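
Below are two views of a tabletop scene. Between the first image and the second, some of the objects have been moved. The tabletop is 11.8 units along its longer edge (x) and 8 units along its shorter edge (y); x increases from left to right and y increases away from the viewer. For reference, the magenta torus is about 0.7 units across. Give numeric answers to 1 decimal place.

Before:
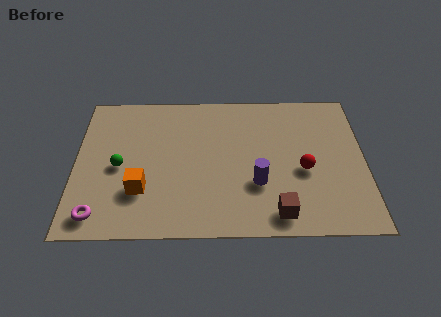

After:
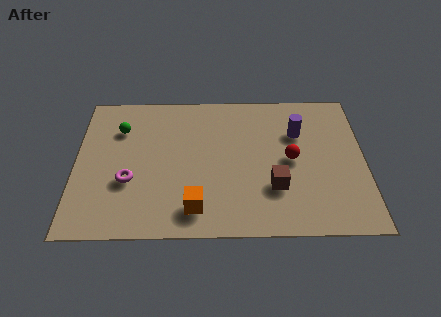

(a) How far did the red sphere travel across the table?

0.8

The red sphere moved from about (9.3, 3.4) to (8.8, 4.0), a distance of √(0.5² + 0.6²) ≈ 0.8.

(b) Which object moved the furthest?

the purple cylinder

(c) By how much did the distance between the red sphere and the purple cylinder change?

-0.5

They were about 2.0 units apart before and 1.5 after — 0.5 units closer together.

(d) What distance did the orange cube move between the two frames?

2.4

The orange cube moved from about (2.7, 2.4) to (4.9, 1.4), a distance of √(2.2² + 1.0²) ≈ 2.4.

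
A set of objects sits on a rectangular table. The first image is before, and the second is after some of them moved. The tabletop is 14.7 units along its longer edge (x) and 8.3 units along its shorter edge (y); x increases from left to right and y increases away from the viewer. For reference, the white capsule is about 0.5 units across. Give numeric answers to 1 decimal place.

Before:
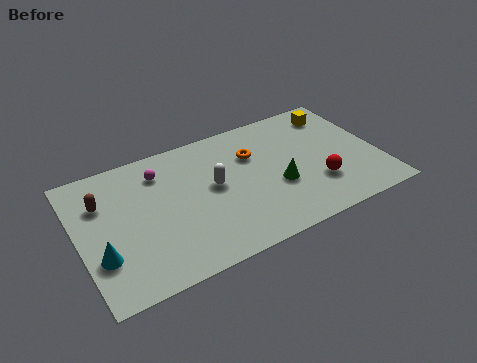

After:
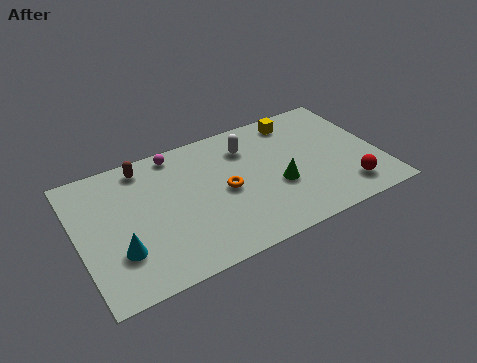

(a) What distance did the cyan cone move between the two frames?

0.9

The cyan cone was near (0.9, 2.6) before and (1.8, 2.5) after, so it travelled √(0.9² + 0.1²) ≈ 0.9 units.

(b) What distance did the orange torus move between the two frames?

2.3

The orange torus was near (8.7, 5.7) before and (7.1, 4.0) after, so it travelled √(1.6² + 1.7²) ≈ 2.3 units.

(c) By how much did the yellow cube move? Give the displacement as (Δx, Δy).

(-2.0, 0.3)

From the two frames, the yellow cube sits at roughly (13.1, 6.8) before and (11.1, 7.1) after.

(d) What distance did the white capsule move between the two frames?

2.6

From (6.6, 4.5) to (8.5, 6.3), the white capsule covered √(1.9² + 1.8²) ≈ 2.6 units.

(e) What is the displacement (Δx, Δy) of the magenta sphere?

(0.9, 0.9)

The magenta sphere was at about (4.2, 6.5) and moved to about (5.1, 7.4).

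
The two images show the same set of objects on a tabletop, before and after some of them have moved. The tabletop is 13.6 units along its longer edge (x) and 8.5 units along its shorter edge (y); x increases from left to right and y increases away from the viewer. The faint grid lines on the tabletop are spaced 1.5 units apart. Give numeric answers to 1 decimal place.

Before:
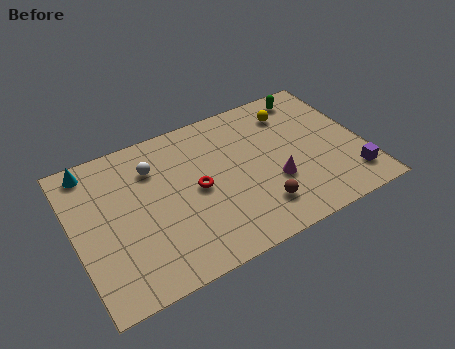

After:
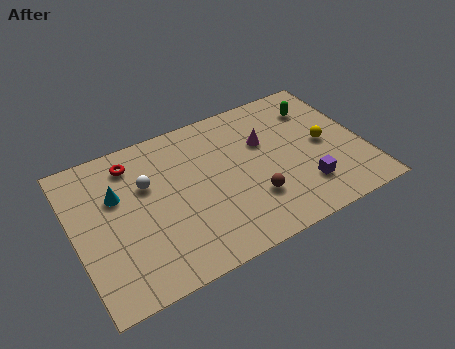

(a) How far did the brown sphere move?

0.6

The brown sphere moved from about (8.3, 1.9) to (8.1, 2.5), a distance of √(0.2² + 0.6²) ≈ 0.6.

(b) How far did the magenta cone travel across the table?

2.5

The magenta cone moved from about (9.2, 3.0) to (9.1, 5.5), a distance of √(0.1² + 2.5²) ≈ 2.5.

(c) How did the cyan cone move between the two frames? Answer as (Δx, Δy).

(1.0, -2.0)

From the two frames, the cyan cone sits at roughly (1.1, 7.5) before and (2.1, 5.5) after.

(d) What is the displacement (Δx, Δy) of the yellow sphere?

(1.2, -2.5)

The yellow sphere started near (10.6, 6.7) and ended near (11.8, 4.2).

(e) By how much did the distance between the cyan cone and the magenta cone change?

-2.3

Before: roughly 9.3 units apart; after: 7.0. That's 2.3 units closer together.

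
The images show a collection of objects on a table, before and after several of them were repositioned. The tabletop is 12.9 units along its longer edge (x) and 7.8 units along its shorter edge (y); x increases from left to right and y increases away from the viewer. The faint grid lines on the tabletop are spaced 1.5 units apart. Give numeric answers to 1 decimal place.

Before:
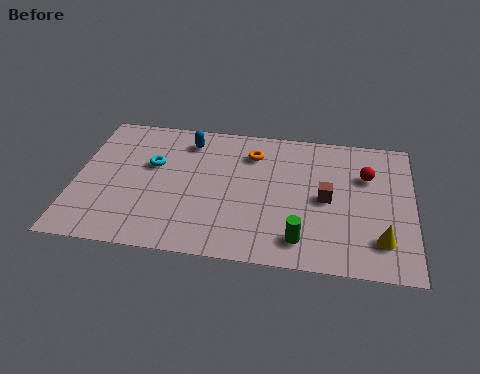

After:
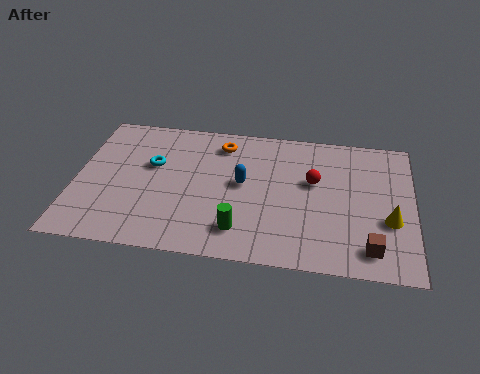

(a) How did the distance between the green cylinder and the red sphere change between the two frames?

-0.5

Before: roughly 4.6 units apart; after: 4.1. That's 0.5 units closer together.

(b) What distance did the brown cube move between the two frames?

3.0

The brown cube was near (9.6, 3.8) before and (11.3, 1.3) after, so it travelled √(1.7² + 2.5²) ≈ 3.0 units.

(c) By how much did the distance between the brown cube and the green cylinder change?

+2.3

Before: roughly 2.6 units apart; after: 4.9. That's 2.3 units further apart.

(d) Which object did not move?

the cyan torus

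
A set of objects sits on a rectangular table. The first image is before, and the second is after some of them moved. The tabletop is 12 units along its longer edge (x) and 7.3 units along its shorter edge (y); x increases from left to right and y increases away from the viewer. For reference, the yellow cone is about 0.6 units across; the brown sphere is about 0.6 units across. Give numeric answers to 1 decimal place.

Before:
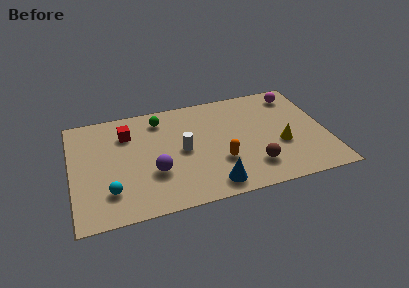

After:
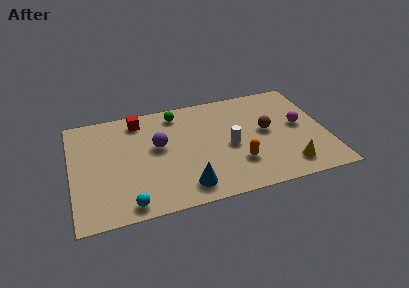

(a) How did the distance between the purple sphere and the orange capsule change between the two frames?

+1.1

Before: roughly 3.1 units apart; after: 4.2. That's 1.1 units further apart.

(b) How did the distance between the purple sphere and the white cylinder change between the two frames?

+1.6

They were about 1.8 units apart before and 3.4 after — 1.6 units further apart.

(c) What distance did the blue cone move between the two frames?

1.2

The blue cone moved from about (6.4, 1.0) to (5.2, 1.2), a distance of √(1.2² + 0.2²) ≈ 1.2.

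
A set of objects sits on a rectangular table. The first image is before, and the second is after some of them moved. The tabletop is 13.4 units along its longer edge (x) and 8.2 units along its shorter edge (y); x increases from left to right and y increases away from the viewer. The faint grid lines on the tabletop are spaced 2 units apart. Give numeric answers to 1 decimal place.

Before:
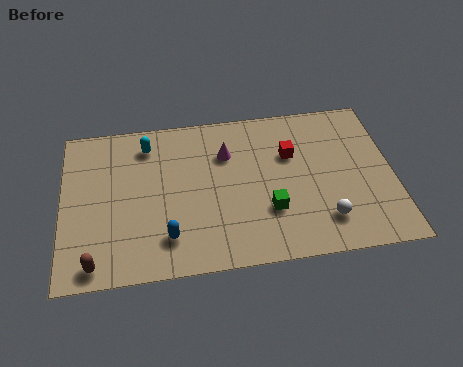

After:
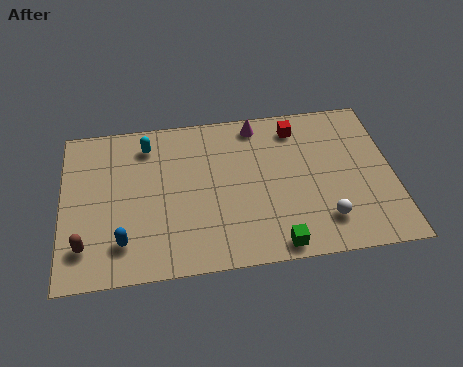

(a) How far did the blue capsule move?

1.8

From (4.2, 1.8) to (2.4, 1.8), the blue capsule covered √(1.8² + 0.0²) ≈ 1.8 units.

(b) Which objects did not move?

the cyan capsule and the white sphere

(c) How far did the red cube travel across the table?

1.4

The red cube was near (9.3, 5.4) before and (9.6, 6.8) after, so it travelled √(0.3² + 1.4²) ≈ 1.4 units.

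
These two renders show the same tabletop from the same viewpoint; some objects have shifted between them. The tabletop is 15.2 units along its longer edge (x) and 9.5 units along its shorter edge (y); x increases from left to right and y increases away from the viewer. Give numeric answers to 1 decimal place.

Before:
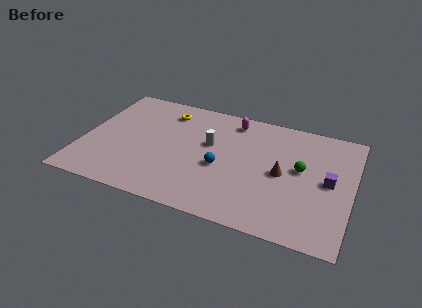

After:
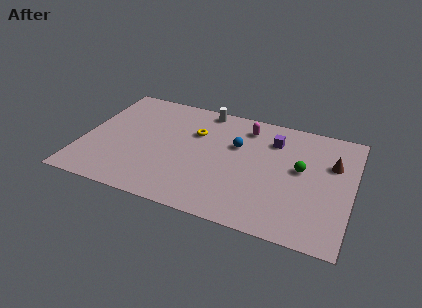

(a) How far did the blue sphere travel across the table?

2.2

From (7.9, 4.0) to (8.6, 6.1), the blue sphere covered √(0.7² + 2.1²) ≈ 2.2 units.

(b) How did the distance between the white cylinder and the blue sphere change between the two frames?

+1.4

Before: roughly 1.9 units apart; after: 3.3. That's 1.4 units further apart.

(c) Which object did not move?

the green sphere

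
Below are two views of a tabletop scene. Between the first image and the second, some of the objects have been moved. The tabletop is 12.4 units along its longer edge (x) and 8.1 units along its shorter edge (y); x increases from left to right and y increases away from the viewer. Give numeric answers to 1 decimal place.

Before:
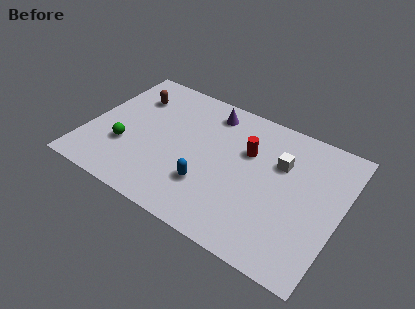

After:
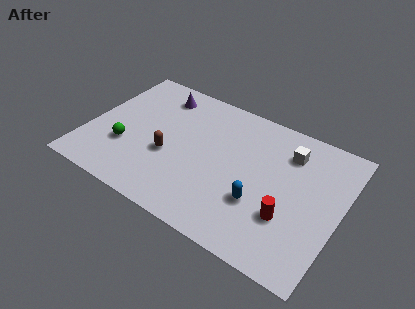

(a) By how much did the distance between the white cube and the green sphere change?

+0.6

They were about 7.8 units apart before and 8.4 after — 0.6 units further apart.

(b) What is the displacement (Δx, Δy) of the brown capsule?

(2.3, -2.8)

The brown capsule started near (1.8, 6.0) and ended near (4.1, 3.2).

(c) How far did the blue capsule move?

2.5

From (6.2, 2.4) to (8.7, 2.7), the blue capsule covered √(2.5² + 0.3²) ≈ 2.5 units.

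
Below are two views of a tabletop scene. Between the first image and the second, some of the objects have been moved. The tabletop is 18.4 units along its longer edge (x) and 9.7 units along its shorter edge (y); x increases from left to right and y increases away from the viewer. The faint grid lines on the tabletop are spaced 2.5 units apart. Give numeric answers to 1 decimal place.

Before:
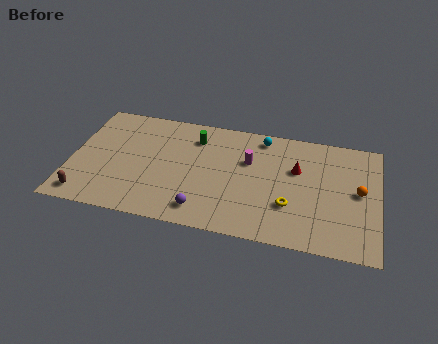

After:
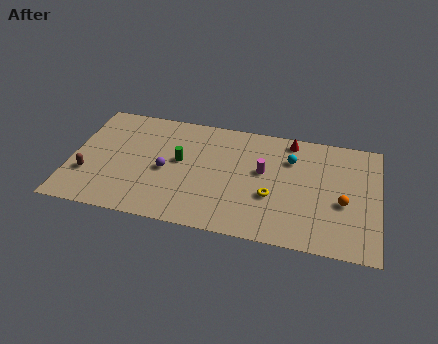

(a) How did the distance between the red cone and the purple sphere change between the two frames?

+1.3

Before: roughly 7.1 units apart; after: 8.4. That's 1.3 units further apart.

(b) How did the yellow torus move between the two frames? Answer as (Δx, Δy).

(-1.1, 0.5)

From the two frames, the yellow torus sits at roughly (13.2, 3.1) before and (12.1, 3.6) after.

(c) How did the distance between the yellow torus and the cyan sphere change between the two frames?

-2.2

They were about 5.7 units apart before and 3.5 after — 2.2 units closer together.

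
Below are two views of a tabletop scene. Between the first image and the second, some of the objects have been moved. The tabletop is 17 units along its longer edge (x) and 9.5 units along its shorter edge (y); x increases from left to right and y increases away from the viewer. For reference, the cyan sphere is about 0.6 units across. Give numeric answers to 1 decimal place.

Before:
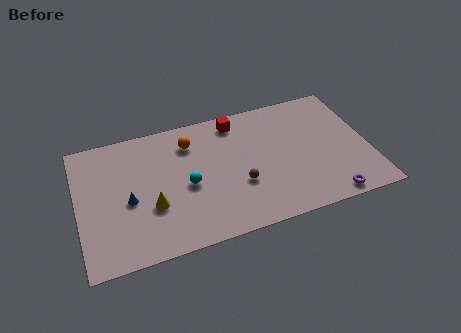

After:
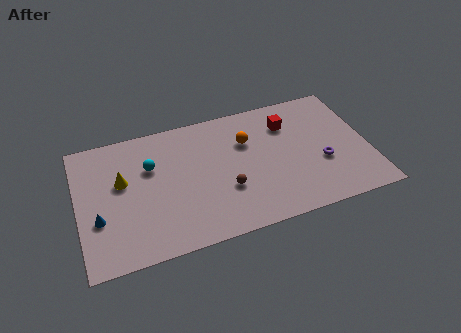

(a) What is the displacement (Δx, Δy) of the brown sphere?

(-0.8, -0.1)

From the two frames, the brown sphere sits at roughly (9.3, 3.4) before and (8.5, 3.3) after.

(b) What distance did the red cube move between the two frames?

3.2

The red cube moved from about (9.5, 8.2) to (12.5, 7.1), a distance of √(3.0² + 1.1²) ≈ 3.2.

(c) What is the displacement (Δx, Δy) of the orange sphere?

(3.3, -0.9)

The orange sphere was at about (6.7, 7.4) and moved to about (10.0, 6.5).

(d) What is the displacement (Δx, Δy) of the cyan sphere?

(-2.0, 2.0)

The cyan sphere started near (6.3, 4.3) and ended near (4.3, 6.3).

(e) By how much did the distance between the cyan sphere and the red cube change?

+3.2

Before: roughly 5.0 units apart; after: 8.2. That's 3.2 units further apart.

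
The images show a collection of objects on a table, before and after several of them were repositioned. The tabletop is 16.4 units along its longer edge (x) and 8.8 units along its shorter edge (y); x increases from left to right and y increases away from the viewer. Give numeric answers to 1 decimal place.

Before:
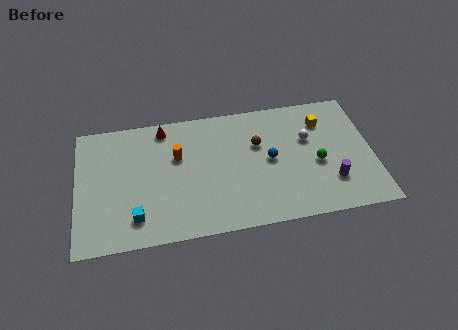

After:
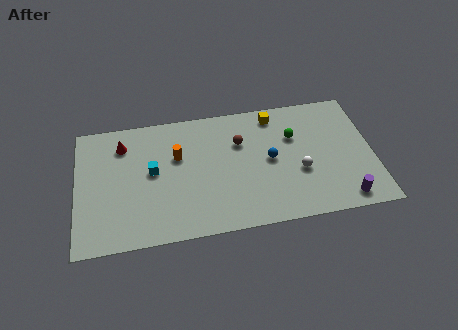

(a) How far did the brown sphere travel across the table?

1.0

From (10.1, 5.7) to (9.1, 6.0), the brown sphere covered √(1.0² + 0.3²) ≈ 1.0 units.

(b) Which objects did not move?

the blue sphere and the orange cylinder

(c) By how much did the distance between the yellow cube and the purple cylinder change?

+3.1

The distance was about 4.3 in the first image and 7.4 in the second, so they moved 3.1 units further apart.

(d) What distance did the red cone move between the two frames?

2.4

The red cone was near (4.9, 7.7) before and (2.6, 6.9) after, so it travelled √(2.3² + 0.8²) ≈ 2.4 units.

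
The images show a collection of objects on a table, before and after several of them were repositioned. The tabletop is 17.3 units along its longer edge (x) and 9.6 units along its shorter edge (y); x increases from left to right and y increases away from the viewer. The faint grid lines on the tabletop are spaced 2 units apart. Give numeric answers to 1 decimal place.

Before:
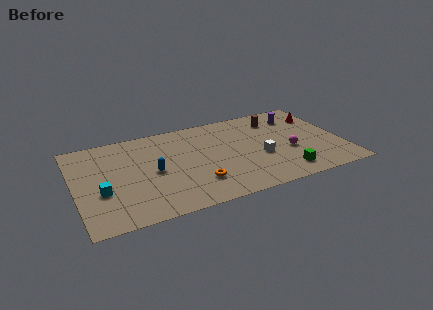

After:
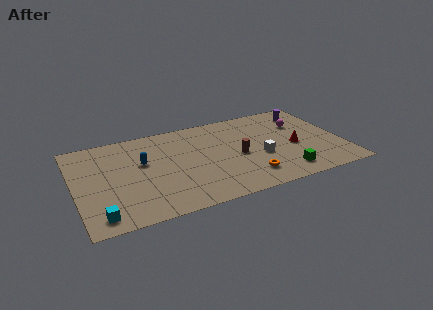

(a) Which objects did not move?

the green cube and the white cube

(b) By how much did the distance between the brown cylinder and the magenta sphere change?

+1.1

They were about 3.8 units apart before and 4.9 after — 1.1 units further apart.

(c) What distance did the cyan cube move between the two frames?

2.3

The cyan cube moved from about (1.6, 3.6) to (1.3, 1.3), a distance of √(0.3² + 2.3²) ≈ 2.3.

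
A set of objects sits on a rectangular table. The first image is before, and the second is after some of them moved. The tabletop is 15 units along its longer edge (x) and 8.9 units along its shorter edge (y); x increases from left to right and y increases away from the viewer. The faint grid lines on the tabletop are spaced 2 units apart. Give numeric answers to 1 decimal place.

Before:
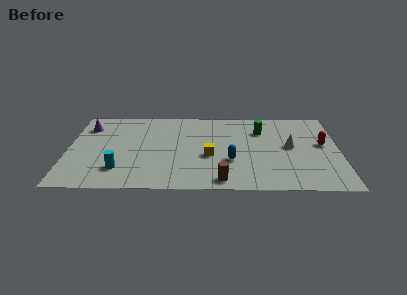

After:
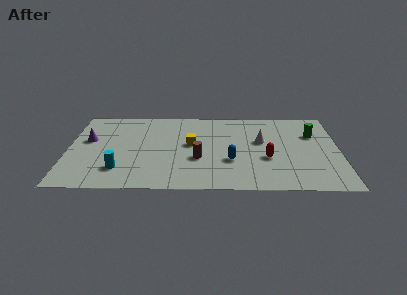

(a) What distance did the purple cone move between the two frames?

1.5

From (1.0, 6.8) to (1.1, 5.3), the purple cone covered √(0.1² + 1.5²) ≈ 1.5 units.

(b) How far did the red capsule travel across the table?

3.5

The red capsule was near (14.1, 5.0) before and (11.0, 3.4) after, so it travelled √(3.1² + 1.6²) ≈ 3.5 units.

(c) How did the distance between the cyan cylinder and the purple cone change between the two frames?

-1.4

The distance was about 5.1 in the first image and 3.7 in the second, so they moved 1.4 units closer together.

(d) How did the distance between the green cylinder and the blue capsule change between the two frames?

+1.7

Before: roughly 3.8 units apart; after: 5.5. That's 1.7 units further apart.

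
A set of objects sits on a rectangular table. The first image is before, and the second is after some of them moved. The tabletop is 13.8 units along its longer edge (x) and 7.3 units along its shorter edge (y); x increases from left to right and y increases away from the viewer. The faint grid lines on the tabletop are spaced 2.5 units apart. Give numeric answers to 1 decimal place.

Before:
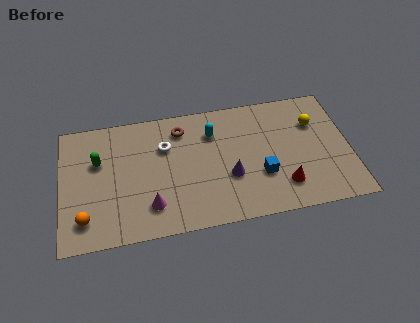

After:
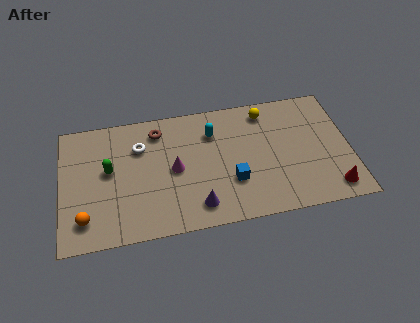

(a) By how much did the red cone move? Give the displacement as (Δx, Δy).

(2.3, -0.6)

From the two frames, the red cone sits at roughly (10.5, 1.7) before and (12.8, 1.1) after.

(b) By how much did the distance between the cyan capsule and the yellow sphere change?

-2.2

Before: roughly 4.9 units apart; after: 2.7. That's 2.2 units closer together.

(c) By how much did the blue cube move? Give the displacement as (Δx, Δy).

(-1.4, -0.1)

The blue cube started near (9.5, 2.5) and ended near (8.1, 2.4).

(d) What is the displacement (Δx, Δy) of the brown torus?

(-1.1, 0.1)

The brown torus started near (5.8, 5.9) and ended near (4.7, 6.0).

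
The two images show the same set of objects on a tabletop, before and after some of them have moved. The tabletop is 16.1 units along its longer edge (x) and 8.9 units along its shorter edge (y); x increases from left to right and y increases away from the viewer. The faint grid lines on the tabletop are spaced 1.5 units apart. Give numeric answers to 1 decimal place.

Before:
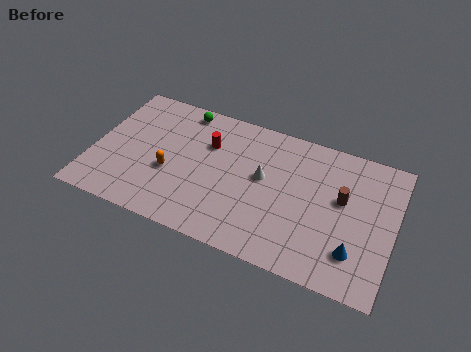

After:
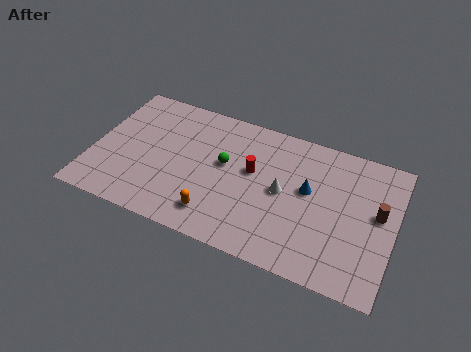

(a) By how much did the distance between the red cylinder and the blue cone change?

-6.1

Before: roughly 9.1 units apart; after: 3.0. That's 6.1 units closer together.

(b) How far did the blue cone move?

4.0

The blue cone moved from about (14.2, 2.2) to (11.5, 5.1), a distance of √(2.7² + 2.9²) ≈ 4.0.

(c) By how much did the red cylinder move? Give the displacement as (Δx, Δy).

(2.5, -0.9)

The red cylinder started near (6.0, 6.1) and ended near (8.5, 5.2).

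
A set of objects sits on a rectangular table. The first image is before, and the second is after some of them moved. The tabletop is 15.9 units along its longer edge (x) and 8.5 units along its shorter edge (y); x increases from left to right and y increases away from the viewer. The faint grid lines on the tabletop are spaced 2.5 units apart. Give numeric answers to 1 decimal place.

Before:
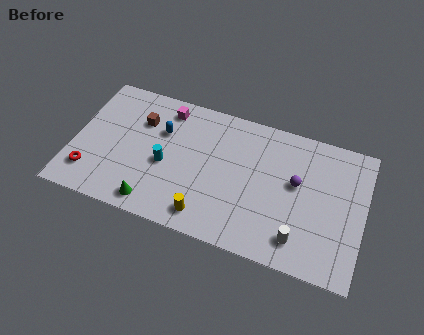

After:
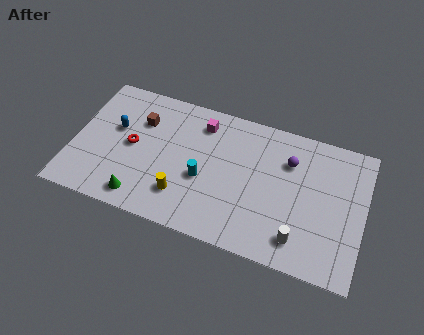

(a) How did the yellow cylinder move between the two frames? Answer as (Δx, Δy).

(-1.4, 0.8)

From the two frames, the yellow cylinder sits at roughly (7.6, 1.3) before and (6.2, 2.1) after.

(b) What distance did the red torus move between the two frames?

3.2

The red torus was near (1.1, 1.9) before and (3.2, 4.3) after, so it travelled √(2.1² + 2.4²) ≈ 3.2 units.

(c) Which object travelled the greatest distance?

the red torus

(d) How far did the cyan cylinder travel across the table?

2.1

From (5.1, 3.7) to (7.2, 3.5), the cyan cylinder covered √(2.1² + 0.2²) ≈ 2.1 units.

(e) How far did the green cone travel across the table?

0.7

From (4.7, 1.1) to (4.0, 1.2), the green cone covered √(0.7² + 0.1²) ≈ 0.7 units.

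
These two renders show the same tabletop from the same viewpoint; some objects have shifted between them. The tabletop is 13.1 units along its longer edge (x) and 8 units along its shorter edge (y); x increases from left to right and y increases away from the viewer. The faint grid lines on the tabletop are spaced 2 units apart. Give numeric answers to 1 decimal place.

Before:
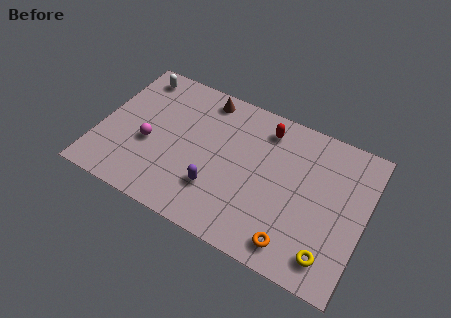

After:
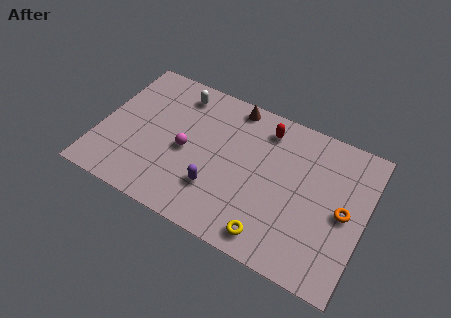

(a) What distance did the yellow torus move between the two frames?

2.8

The yellow torus moved from about (11.7, 1.4) to (8.9, 1.1), a distance of √(2.8² + 0.3²) ≈ 2.8.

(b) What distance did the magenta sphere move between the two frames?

1.8

The magenta sphere moved from about (2.5, 3.3) to (4.3, 3.7), a distance of √(1.8² + 0.4²) ≈ 1.8.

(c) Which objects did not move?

the purple capsule and the red capsule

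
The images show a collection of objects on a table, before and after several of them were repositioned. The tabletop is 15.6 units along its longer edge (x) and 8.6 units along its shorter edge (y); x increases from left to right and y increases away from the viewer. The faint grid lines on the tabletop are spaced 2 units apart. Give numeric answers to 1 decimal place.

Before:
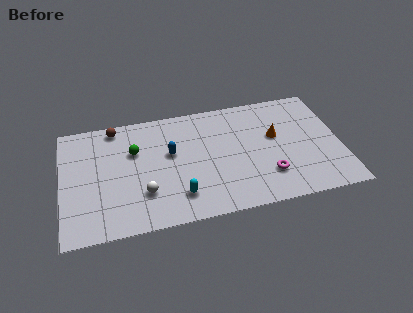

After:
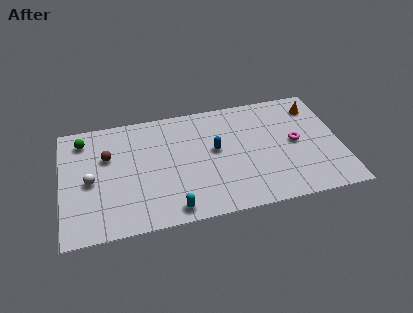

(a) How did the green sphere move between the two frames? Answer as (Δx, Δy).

(-2.8, 1.4)

The green sphere started near (4.1, 5.7) and ended near (1.3, 7.1).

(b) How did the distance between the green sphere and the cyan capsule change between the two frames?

+3.3

Before: roughly 4.4 units apart; after: 7.7. That's 3.3 units further apart.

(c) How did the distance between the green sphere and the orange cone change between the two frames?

+5.2

The distance was about 7.9 in the first image and 13.1 in the second, so they moved 5.2 units further apart.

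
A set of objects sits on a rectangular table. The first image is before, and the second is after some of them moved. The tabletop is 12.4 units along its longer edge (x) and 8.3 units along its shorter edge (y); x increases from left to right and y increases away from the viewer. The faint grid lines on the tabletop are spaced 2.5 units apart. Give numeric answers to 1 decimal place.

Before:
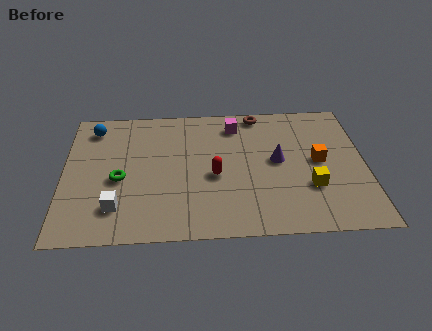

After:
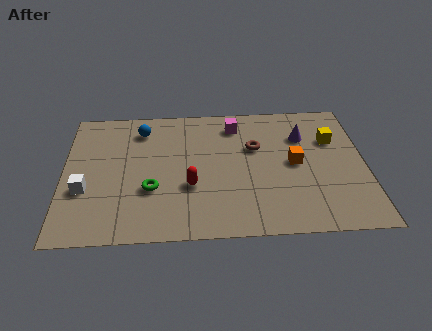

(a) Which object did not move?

the magenta cube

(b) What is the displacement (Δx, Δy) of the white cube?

(-1.3, 1.1)

The white cube started near (2.2, 1.9) and ended near (0.9, 3.0).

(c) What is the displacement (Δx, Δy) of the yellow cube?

(1.0, 2.9)

The yellow cube started near (10.1, 2.7) and ended near (11.1, 5.6).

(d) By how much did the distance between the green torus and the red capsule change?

-2.3

Before: roughly 3.9 units apart; after: 1.6. That's 2.3 units closer together.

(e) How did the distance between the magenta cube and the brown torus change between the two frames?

+0.5

They were about 1.2 units apart before and 1.7 after — 0.5 units further apart.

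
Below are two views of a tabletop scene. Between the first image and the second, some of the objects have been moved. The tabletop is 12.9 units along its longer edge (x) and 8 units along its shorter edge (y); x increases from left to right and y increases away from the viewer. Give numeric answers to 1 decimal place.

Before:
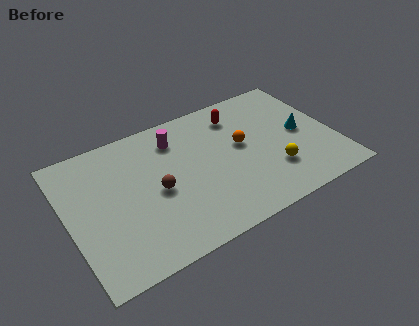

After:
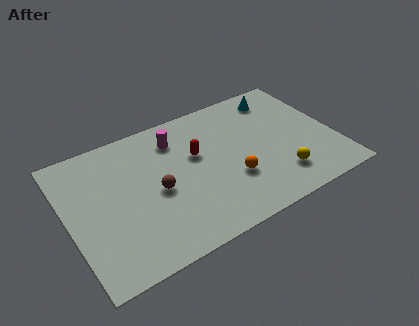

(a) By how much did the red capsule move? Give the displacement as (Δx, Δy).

(-2.3, -1.5)

The red capsule started near (8.6, 6.4) and ended near (6.3, 4.9).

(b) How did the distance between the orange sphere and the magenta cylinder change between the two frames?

+0.7

They were about 3.5 units apart before and 4.2 after — 0.7 units further apart.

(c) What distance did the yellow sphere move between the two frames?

0.5

The yellow sphere moved from about (9.7, 2.3) to (9.9, 1.8), a distance of √(0.2² + 0.5²) ≈ 0.5.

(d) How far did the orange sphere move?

2.0

The orange sphere was near (8.5, 4.5) before and (7.7, 2.7) after, so it travelled √(0.8² + 1.8²) ≈ 2.0 units.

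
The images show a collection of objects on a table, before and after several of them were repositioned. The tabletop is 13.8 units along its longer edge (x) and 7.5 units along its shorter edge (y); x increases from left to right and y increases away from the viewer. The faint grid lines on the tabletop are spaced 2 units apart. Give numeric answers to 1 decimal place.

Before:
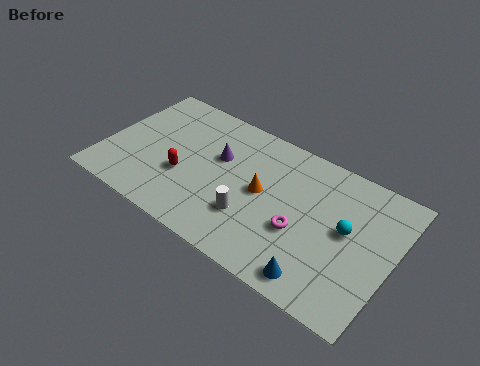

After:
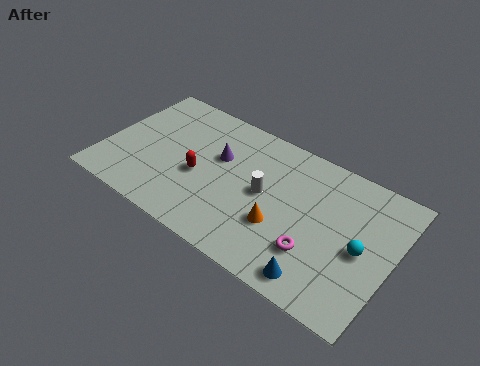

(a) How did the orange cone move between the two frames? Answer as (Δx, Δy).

(1.1, -1.3)

The orange cone started near (7.6, 3.9) and ended near (8.7, 2.6).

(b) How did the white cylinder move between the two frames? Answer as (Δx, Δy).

(0.4, 1.6)

The white cylinder was at about (7.3, 2.3) and moved to about (7.7, 3.9).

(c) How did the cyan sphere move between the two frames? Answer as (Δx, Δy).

(0.8, -0.6)

From the two frames, the cyan sphere sits at roughly (11.6, 4.1) before and (12.4, 3.5) after.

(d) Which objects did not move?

the purple cone and the blue cone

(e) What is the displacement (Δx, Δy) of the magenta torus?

(0.8, -0.7)

The magenta torus was at about (9.6, 2.9) and moved to about (10.4, 2.2).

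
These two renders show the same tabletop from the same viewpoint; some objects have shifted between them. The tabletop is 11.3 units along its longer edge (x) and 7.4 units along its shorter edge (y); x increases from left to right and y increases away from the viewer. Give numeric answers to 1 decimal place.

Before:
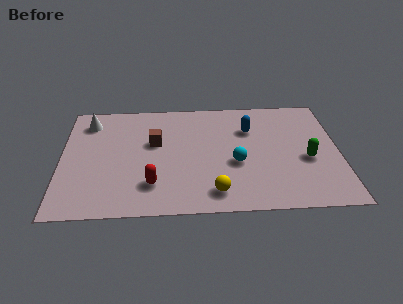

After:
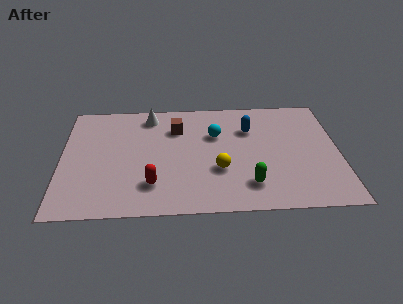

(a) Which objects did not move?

the blue capsule and the red capsule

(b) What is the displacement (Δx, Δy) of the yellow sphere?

(0.2, 1.4)

From the two frames, the yellow sphere sits at roughly (6.2, 1.2) before and (6.4, 2.6) after.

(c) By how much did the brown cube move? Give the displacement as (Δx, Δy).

(0.9, 0.9)

The brown cube was at about (3.8, 4.5) and moved to about (4.7, 5.4).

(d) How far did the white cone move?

2.5

From (1.1, 6.0) to (3.6, 6.3), the white cone covered √(2.5² + 0.3²) ≈ 2.5 units.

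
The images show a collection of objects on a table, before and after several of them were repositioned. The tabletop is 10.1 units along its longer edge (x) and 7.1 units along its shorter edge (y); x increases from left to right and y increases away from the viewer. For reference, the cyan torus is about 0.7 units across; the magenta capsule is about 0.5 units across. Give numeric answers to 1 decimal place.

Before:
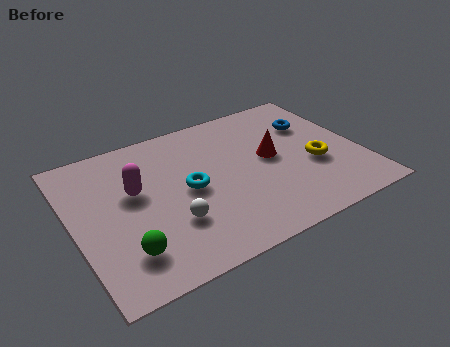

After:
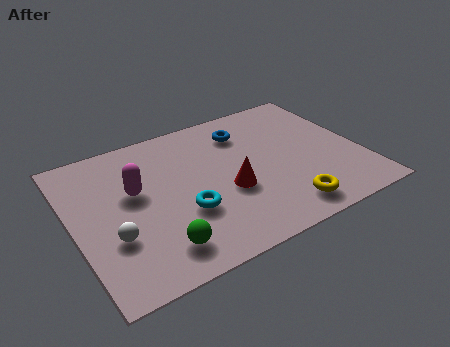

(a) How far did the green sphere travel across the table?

1.1

The green sphere moved from about (1.5, 1.6) to (2.6, 1.3), a distance of √(1.1² + 0.3²) ≈ 1.1.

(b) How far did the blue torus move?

2.5

The blue torus moved from about (8.7, 4.9) to (6.3, 5.5), a distance of √(2.4² + 0.6²) ≈ 2.5.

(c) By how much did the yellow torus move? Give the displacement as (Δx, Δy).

(-1.4, -1.7)

The yellow torus started near (8.4, 2.8) and ended near (7.0, 1.1).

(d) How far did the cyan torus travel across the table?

1.0

The cyan torus moved from about (4.0, 3.5) to (3.7, 2.5), a distance of √(0.3² + 1.0²) ≈ 1.0.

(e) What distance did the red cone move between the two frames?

2.0

The red cone moved from about (7.0, 3.8) to (5.3, 2.8), a distance of √(1.7² + 1.0²) ≈ 2.0.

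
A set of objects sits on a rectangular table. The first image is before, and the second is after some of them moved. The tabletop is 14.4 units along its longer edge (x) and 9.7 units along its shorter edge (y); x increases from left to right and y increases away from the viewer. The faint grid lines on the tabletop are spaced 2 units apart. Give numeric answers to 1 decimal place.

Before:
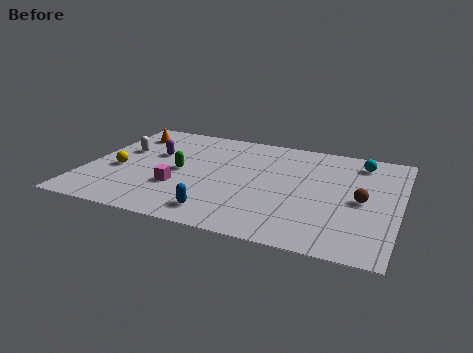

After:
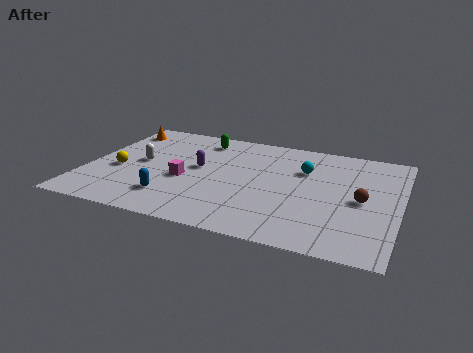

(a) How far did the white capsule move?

1.3

From (1.4, 5.9) to (2.4, 5.0), the white capsule covered √(1.0² + 0.9²) ≈ 1.3 units.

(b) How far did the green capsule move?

3.5

From (4.3, 4.7) to (4.9, 8.1), the green capsule covered √(0.6² + 3.4²) ≈ 3.5 units.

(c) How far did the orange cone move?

0.6

The orange cone was near (1.4, 7.7) before and (0.9, 8.0) after, so it travelled √(0.5² + 0.3²) ≈ 0.6 units.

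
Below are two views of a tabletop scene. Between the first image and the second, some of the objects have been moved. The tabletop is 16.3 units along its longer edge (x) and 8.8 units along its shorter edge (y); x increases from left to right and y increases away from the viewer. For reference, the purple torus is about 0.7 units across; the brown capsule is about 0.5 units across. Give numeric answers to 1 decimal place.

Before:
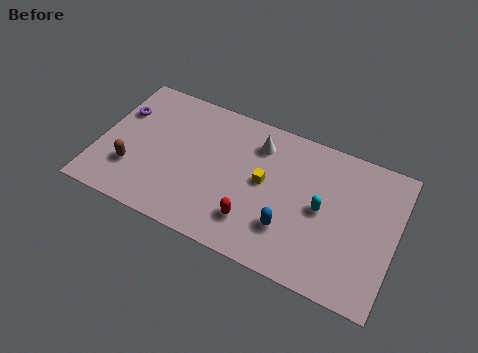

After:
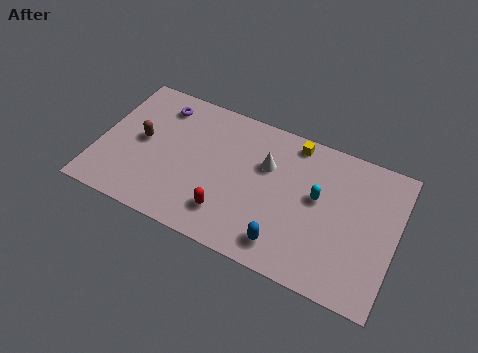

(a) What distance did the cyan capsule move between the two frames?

0.7

From (12.3, 4.4) to (12.0, 5.0), the cyan capsule covered √(0.3² + 0.6²) ≈ 0.7 units.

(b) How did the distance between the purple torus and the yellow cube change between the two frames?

-0.9

They were about 8.3 units apart before and 7.4 after — 0.9 units closer together.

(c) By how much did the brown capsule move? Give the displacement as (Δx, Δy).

(0.3, 2.0)

From the two frames, the brown capsule sits at roughly (2.0, 2.6) before and (2.3, 4.6) after.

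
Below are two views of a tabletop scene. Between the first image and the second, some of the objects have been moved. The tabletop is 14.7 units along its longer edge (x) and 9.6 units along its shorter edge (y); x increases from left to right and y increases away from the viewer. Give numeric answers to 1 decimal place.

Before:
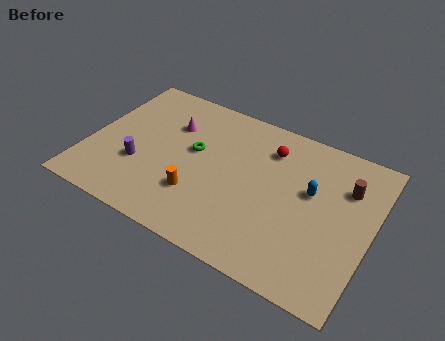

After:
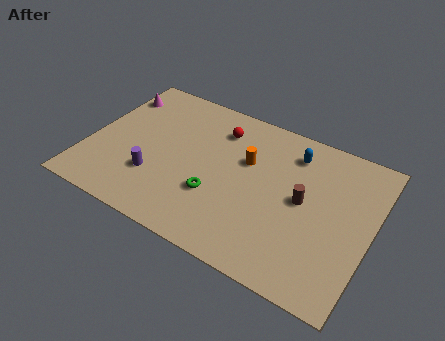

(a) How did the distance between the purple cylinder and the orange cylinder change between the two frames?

+2.2

Before: roughly 3.2 units apart; after: 5.4. That's 2.2 units further apart.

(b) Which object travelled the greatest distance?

the orange cylinder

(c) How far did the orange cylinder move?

3.9

The orange cylinder moved from about (6.0, 2.8) to (8.1, 6.1), a distance of √(2.1² + 3.3²) ≈ 3.9.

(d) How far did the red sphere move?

2.7

The red sphere was near (9.1, 7.4) before and (6.4, 7.5) after, so it travelled √(2.7² + 0.1²) ≈ 2.7 units.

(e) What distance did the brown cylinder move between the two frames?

2.7

The brown cylinder was near (13.2, 6.8) before and (11.2, 5.0) after, so it travelled √(2.0² + 1.8²) ≈ 2.7 units.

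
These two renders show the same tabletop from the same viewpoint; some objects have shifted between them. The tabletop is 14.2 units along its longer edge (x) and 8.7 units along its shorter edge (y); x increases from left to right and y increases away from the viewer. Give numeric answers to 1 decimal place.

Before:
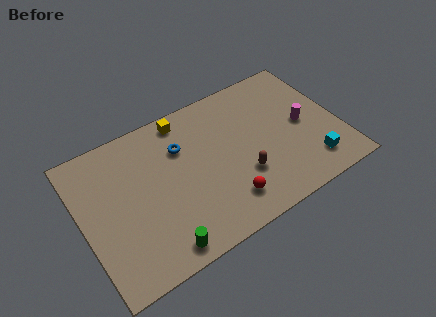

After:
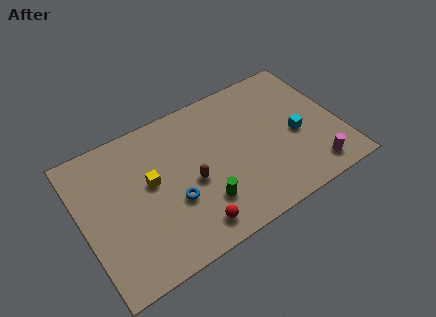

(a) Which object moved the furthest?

the yellow cube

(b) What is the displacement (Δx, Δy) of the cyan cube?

(-0.5, 2.1)

The cyan cube was at about (12.3, 1.7) and moved to about (11.8, 3.8).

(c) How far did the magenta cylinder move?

3.0

From (12.3, 4.3) to (12.3, 1.3), the magenta cylinder covered √(0.0² + 3.0²) ≈ 3.0 units.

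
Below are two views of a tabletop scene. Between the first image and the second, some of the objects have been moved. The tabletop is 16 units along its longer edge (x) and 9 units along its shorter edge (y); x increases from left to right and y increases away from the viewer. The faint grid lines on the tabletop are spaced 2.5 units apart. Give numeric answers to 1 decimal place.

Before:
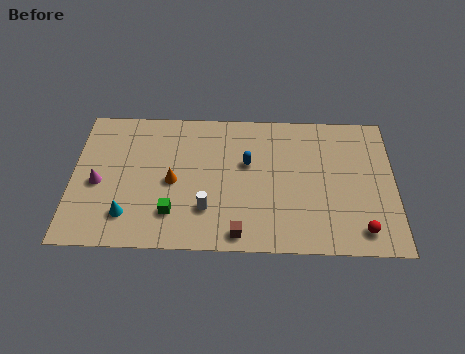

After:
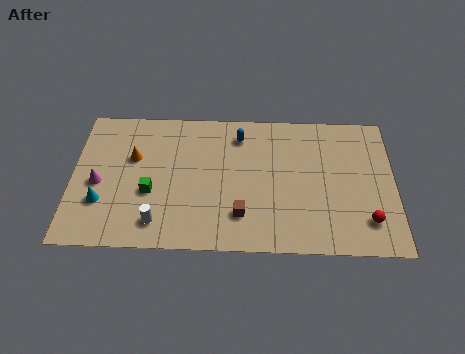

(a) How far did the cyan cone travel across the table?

1.5

The cyan cone was near (2.8, 2.0) before and (1.5, 2.8) after, so it travelled √(1.3² + 0.8²) ≈ 1.5 units.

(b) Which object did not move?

the magenta cone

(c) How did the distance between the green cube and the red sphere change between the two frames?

+1.5

Before: roughly 9.3 units apart; after: 10.8. That's 1.5 units further apart.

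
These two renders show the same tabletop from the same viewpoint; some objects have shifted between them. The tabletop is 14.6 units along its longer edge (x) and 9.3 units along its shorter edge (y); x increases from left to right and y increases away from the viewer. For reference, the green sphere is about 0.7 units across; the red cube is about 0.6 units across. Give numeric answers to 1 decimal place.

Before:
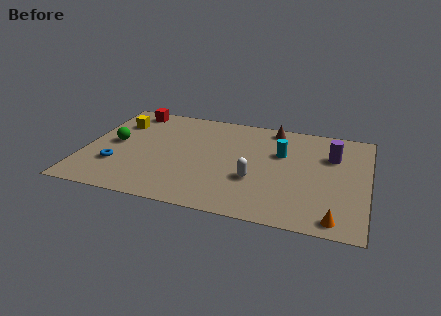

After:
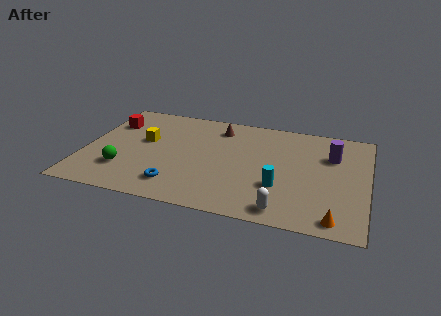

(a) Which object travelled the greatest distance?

the blue torus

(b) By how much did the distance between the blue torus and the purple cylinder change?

-2.5

Before: roughly 11.5 units apart; after: 9.0. That's 2.5 units closer together.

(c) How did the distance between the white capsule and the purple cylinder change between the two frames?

+0.8

Before: roughly 4.9 units apart; after: 5.7. That's 0.8 units further apart.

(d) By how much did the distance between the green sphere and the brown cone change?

-1.9

Before: roughly 8.7 units apart; after: 6.8. That's 1.9 units closer together.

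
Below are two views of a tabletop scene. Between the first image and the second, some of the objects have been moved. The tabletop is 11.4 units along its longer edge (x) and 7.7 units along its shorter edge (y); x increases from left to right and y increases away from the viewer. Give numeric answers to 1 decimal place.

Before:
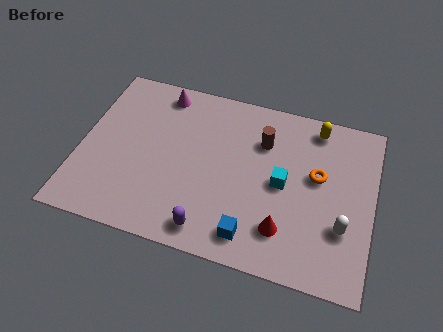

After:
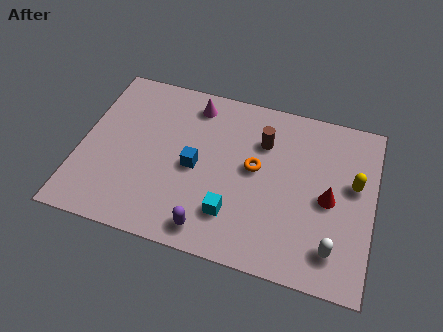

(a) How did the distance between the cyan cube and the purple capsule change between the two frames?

-2.6

They were about 3.8 units apart before and 1.2 after — 2.6 units closer together.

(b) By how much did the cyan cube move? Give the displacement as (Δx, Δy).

(-1.8, -1.9)

From the two frames, the cyan cube sits at roughly (7.9, 3.8) before and (6.1, 1.9) after.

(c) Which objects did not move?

the purple capsule and the brown cylinder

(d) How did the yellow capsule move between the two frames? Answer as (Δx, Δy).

(1.6, -2.2)

The yellow capsule started near (9.0, 6.7) and ended near (10.6, 4.5).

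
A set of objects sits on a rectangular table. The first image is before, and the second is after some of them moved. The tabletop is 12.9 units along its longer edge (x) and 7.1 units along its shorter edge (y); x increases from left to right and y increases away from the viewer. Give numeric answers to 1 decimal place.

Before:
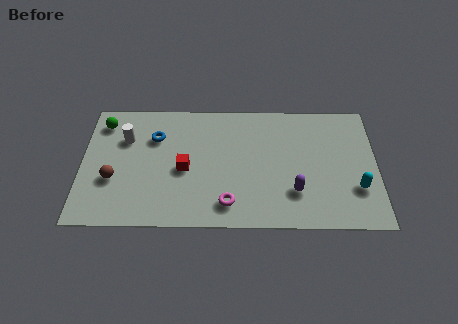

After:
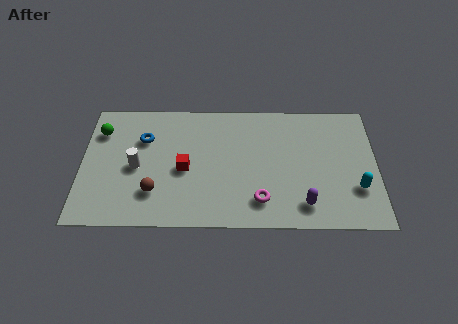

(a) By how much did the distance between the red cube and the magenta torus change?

+1.0

The distance was about 2.7 in the first image and 3.7 in the second, so they moved 1.0 units further apart.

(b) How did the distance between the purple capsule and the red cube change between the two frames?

+0.6

Before: roughly 4.9 units apart; after: 5.5. That's 0.6 units further apart.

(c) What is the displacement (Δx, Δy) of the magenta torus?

(1.4, 0.2)

From the two frames, the magenta torus sits at roughly (6.4, 1.3) before and (7.8, 1.5) after.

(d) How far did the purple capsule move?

0.8

The purple capsule moved from about (9.3, 2.0) to (9.7, 1.3), a distance of √(0.4² + 0.7²) ≈ 0.8.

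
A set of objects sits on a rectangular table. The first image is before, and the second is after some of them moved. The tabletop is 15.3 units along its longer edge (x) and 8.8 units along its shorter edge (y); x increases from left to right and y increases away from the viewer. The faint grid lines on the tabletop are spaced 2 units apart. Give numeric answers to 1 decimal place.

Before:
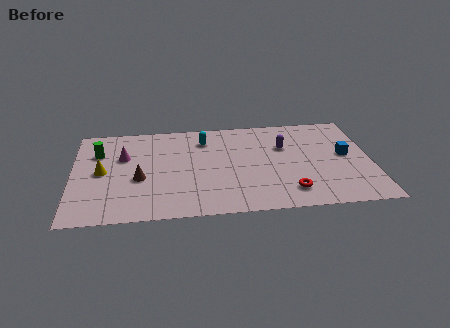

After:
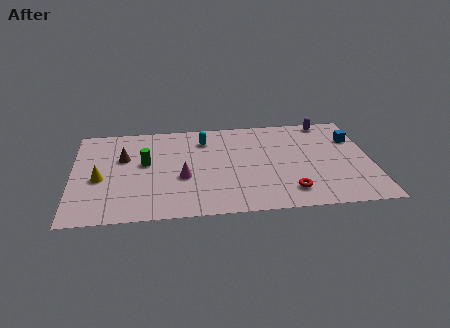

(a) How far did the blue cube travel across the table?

1.6

From (14.0, 4.7) to (14.5, 6.2), the blue cube covered √(0.5² + 1.5²) ≈ 1.6 units.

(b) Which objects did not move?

the red torus and the cyan capsule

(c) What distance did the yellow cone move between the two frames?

0.6

The yellow cone moved from about (1.5, 4.4) to (1.4, 3.8), a distance of √(0.1² + 0.6²) ≈ 0.6.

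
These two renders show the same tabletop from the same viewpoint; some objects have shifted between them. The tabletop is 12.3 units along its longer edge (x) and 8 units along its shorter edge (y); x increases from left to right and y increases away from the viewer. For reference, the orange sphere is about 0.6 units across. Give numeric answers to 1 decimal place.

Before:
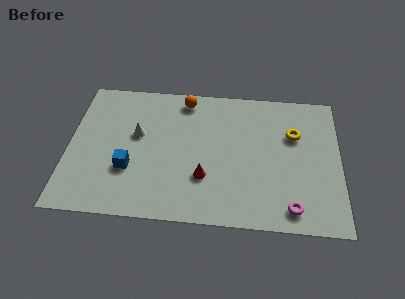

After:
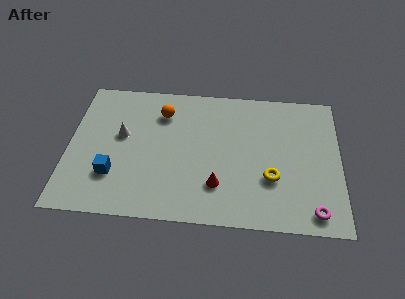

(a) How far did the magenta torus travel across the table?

1.0

The magenta torus moved from about (10.1, 1.1) to (11.1, 1.0), a distance of √(1.0² + 0.1²) ≈ 1.0.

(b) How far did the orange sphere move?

1.3

The orange sphere was near (5.2, 7.0) before and (4.2, 6.1) after, so it travelled √(1.0² + 0.9²) ≈ 1.3 units.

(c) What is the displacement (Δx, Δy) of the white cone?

(-0.7, -0.1)

The white cone was at about (3.1, 4.7) and moved to about (2.4, 4.6).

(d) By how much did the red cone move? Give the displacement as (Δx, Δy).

(0.6, -0.4)

The red cone started near (6.2, 2.5) and ended near (6.8, 2.1).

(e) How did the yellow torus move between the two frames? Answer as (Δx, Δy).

(-1.0, -2.6)

The yellow torus started near (10.2, 5.3) and ended near (9.2, 2.7).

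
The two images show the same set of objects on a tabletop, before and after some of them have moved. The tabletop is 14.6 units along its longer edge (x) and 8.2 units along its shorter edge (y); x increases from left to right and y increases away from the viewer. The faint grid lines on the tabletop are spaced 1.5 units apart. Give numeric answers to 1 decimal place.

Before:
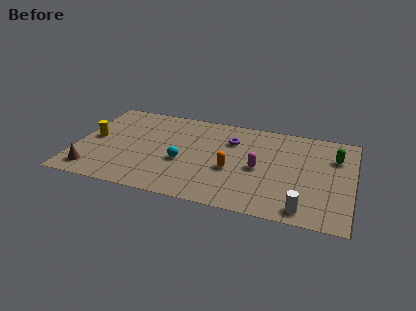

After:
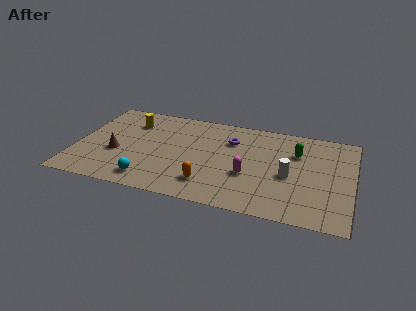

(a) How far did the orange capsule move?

1.9

The orange capsule moved from about (8.3, 3.3) to (7.2, 1.8), a distance of √(1.1² + 1.5²) ≈ 1.9.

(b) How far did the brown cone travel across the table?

2.2

The brown cone moved from about (1.1, 1.3) to (2.2, 3.2), a distance of √(1.1² + 1.9²) ≈ 2.2.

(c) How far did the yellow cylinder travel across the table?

2.7

The yellow cylinder was near (0.9, 4.2) before and (2.7, 6.2) after, so it travelled √(1.8² + 2.0²) ≈ 2.7 units.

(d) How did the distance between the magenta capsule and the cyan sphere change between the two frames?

+1.4

The distance was about 4.0 in the first image and 5.4 in the second, so they moved 1.4 units further apart.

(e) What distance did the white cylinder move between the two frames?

2.8

The white cylinder was near (12.2, 1.0) before and (11.3, 3.6) after, so it travelled √(0.9² + 2.6²) ≈ 2.8 units.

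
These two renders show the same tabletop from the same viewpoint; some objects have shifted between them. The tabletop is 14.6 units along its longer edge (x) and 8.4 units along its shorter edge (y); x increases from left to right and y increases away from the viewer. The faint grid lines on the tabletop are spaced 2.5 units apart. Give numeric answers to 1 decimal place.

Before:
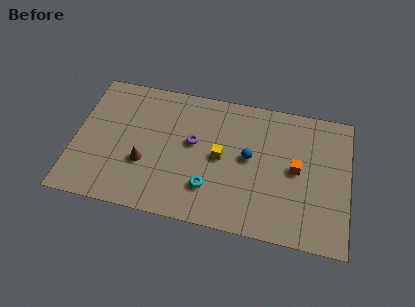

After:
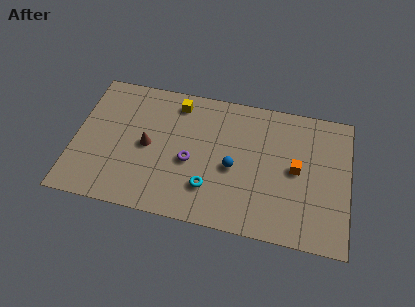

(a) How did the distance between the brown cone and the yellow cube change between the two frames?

-0.9

The distance was about 4.2 in the first image and 3.3 in the second, so they moved 0.9 units closer together.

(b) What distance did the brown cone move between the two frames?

1.1

The brown cone was near (3.8, 3.0) before and (3.9, 4.1) after, so it travelled √(0.1² + 1.1²) ≈ 1.1 units.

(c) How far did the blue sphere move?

1.1

From (9.3, 4.5) to (8.5, 3.7), the blue sphere covered √(0.8² + 0.8²) ≈ 1.1 units.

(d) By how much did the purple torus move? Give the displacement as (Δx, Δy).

(-0.1, -1.2)

The purple torus was at about (6.3, 4.8) and moved to about (6.2, 3.6).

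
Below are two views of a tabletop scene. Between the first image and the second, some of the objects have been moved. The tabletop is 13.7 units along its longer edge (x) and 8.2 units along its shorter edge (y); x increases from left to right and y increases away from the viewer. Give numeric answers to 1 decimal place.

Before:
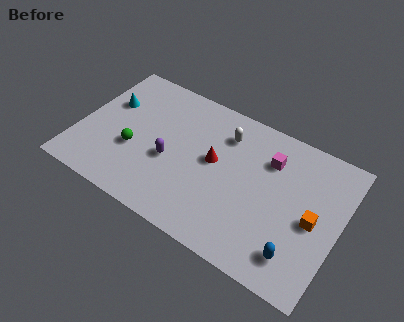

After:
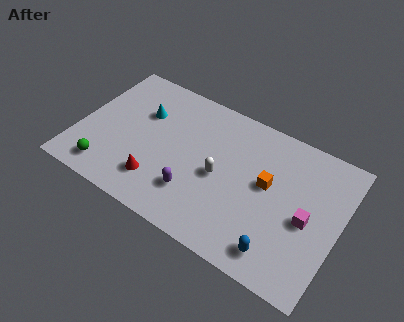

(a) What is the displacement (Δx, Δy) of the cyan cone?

(1.8, 0.2)

From the two frames, the cyan cone sits at roughly (1.3, 5.3) before and (3.1, 5.5) after.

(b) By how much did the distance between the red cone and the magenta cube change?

+4.7

Before: roughly 3.1 units apart; after: 7.8. That's 4.7 units further apart.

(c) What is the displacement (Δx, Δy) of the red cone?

(-2.6, -2.6)

From the two frames, the red cone sits at roughly (7.1, 4.5) before and (4.5, 1.9) after.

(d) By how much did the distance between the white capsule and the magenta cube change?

+2.2

They were about 2.4 units apart before and 4.6 after — 2.2 units further apart.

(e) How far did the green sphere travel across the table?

2.1

The green sphere moved from about (3.0, 3.1) to (1.9, 1.3), a distance of √(1.1² + 1.8²) ≈ 2.1.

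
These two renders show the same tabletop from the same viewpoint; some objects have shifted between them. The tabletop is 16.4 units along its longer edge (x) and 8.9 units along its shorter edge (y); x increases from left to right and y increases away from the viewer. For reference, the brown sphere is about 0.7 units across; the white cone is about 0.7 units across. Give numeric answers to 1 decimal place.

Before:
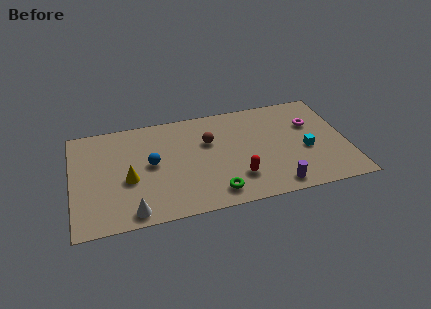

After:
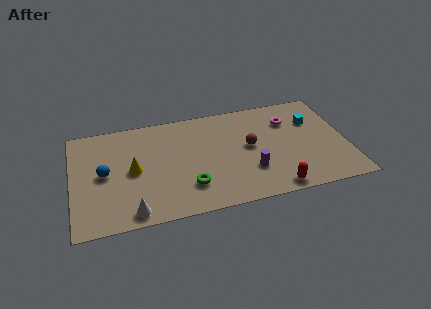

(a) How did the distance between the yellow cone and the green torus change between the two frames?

-1.7

Before: roughly 5.5 units apart; after: 3.8. That's 1.7 units closer together.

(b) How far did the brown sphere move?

2.6

The brown sphere was near (8.2, 5.8) before and (10.6, 4.8) after, so it travelled √(2.4² + 1.0²) ≈ 2.6 units.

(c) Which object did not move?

the white cone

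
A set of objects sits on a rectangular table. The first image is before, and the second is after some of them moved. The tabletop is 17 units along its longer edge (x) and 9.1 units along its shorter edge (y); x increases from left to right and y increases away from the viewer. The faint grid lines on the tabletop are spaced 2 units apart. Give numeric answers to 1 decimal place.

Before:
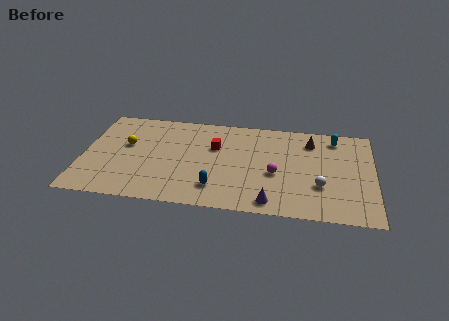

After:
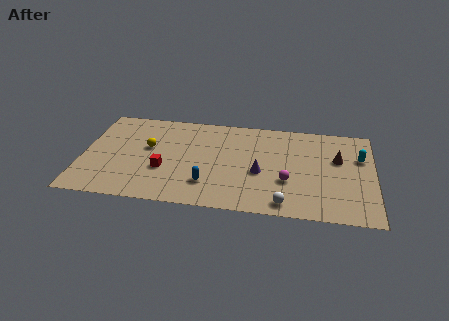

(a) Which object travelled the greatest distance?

the red cube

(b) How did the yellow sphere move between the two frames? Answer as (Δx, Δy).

(1.3, -0.1)

The yellow sphere started near (2.5, 5.4) and ended near (3.8, 5.3).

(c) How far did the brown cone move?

2.2

The brown cone was near (13.3, 7.2) before and (14.9, 5.7) after, so it travelled √(1.6² + 1.5²) ≈ 2.2 units.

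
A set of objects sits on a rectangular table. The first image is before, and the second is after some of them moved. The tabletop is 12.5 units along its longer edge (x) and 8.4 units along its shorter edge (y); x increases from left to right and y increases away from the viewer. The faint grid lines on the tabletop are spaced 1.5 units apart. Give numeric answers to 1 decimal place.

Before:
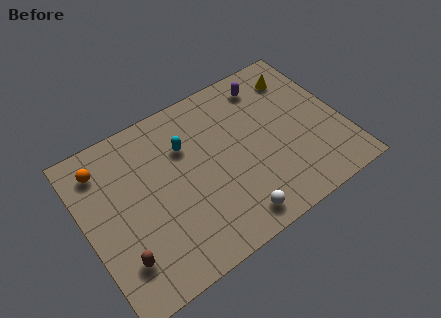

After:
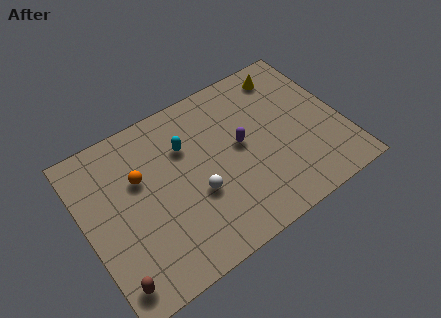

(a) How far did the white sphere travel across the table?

2.5

From (6.6, 1.1) to (5.2, 3.2), the white sphere covered √(1.4² + 2.1²) ≈ 2.5 units.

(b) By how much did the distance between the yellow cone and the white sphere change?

-0.6

Before: roughly 7.1 units apart; after: 6.5. That's 0.6 units closer together.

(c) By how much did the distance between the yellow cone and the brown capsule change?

+0.6

Before: roughly 10.7 units apart; after: 11.3. That's 0.6 units further apart.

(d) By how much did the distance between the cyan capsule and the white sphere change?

-2.3

They were about 4.9 units apart before and 2.6 after — 2.3 units closer together.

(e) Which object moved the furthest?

the purple capsule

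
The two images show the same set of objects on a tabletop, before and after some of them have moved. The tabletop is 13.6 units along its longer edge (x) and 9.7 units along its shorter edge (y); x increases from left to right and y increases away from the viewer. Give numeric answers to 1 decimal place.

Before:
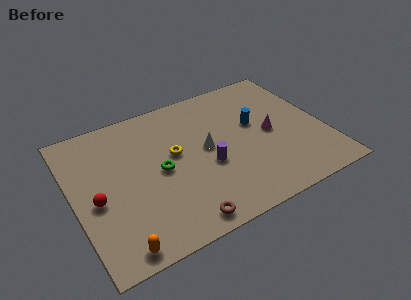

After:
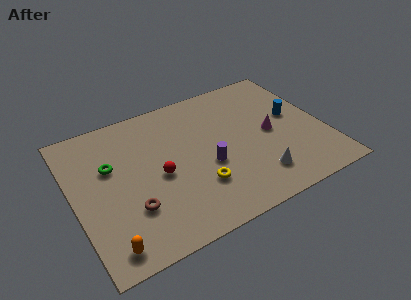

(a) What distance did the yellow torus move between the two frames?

2.8

The yellow torus was near (5.5, 5.5) before and (6.4, 2.8) after, so it travelled √(0.9² + 2.7²) ≈ 2.8 units.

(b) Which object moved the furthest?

the white cone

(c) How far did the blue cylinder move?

2.1

The blue cylinder moved from about (10.0, 5.7) to (12.1, 5.4), a distance of √(2.1² + 0.3²) ≈ 2.1.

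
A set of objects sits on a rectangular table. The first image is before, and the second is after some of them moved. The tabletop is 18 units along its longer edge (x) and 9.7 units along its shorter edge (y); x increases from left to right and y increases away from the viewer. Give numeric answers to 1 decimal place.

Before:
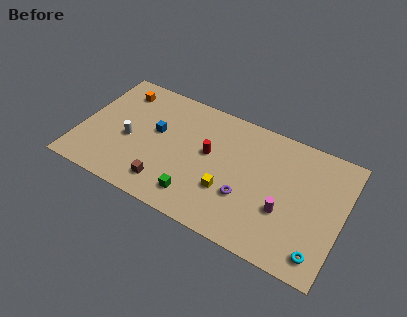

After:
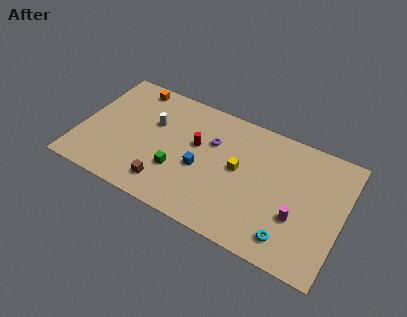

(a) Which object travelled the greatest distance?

the purple torus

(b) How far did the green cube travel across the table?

2.1

The green cube was near (8.4, 1.8) before and (6.9, 3.2) after, so it travelled √(1.5² + 1.4²) ≈ 2.1 units.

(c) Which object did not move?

the brown cube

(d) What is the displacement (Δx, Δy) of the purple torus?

(-2.7, 3.2)

The purple torus started near (11.6, 3.3) and ended near (8.9, 6.5).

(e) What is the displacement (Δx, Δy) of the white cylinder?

(1.4, 2.0)

From the two frames, the white cylinder sits at roughly (3.4, 4.2) before and (4.8, 6.2) after.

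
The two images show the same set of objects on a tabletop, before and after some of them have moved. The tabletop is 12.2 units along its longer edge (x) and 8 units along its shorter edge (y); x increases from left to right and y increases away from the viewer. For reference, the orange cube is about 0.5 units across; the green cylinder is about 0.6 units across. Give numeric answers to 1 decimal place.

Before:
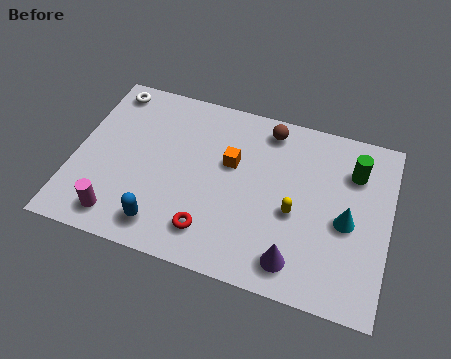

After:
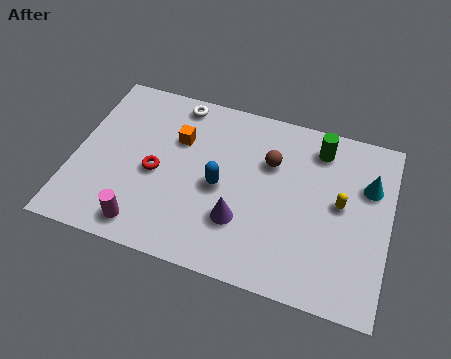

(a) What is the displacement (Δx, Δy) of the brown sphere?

(0.2, -1.5)

The brown sphere started near (7.3, 6.9) and ended near (7.5, 5.4).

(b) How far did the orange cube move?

2.2

The orange cube was near (6.0, 4.9) before and (3.9, 5.4) after, so it travelled √(2.1² + 0.5²) ≈ 2.2 units.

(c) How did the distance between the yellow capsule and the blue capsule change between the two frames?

-0.7

They were about 5.3 units apart before and 4.6 after — 0.7 units closer together.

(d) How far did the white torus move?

2.7

The white torus moved from about (1.0, 7.0) to (3.7, 7.1), a distance of √(2.7² + 0.1²) ≈ 2.7.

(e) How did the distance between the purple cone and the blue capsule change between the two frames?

-3.5

The distance was about 5.1 in the first image and 1.6 in the second, so they moved 3.5 units closer together.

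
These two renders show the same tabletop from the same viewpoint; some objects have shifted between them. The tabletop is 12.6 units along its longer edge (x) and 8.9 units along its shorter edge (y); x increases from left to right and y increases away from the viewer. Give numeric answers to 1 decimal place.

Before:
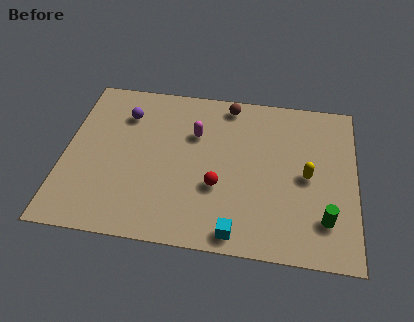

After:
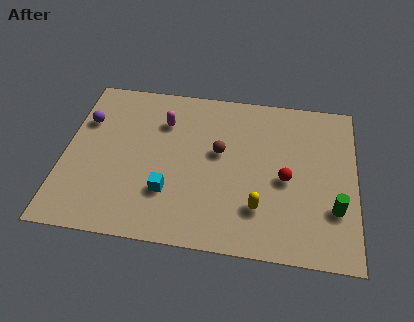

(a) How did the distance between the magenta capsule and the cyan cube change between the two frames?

-1.6

The distance was about 5.5 in the first image and 3.9 in the second, so they moved 1.6 units closer together.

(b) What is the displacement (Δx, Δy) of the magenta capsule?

(-1.4, 0.5)

The magenta capsule started near (5.6, 6.0) and ended near (4.2, 6.5).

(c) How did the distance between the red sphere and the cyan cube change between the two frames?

+2.7

They were about 2.5 units apart before and 5.2 after — 2.7 units further apart.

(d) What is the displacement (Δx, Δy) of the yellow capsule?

(-2.0, -2.0)

The yellow capsule started near (10.5, 4.3) and ended near (8.5, 2.3).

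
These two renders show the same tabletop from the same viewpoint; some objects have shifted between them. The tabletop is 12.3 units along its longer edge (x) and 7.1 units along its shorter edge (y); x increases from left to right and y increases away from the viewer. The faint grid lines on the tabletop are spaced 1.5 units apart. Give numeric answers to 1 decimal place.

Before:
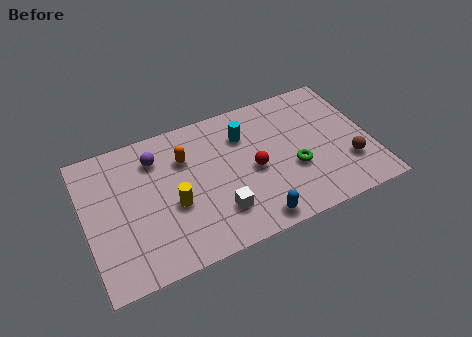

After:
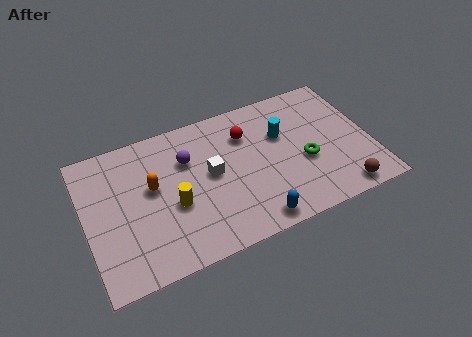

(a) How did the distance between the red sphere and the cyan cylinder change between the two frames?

-0.3

They were about 1.9 units apart before and 1.6 after — 0.3 units closer together.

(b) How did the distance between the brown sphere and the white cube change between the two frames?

+0.4

Before: roughly 5.7 units apart; after: 6.1. That's 0.4 units further apart.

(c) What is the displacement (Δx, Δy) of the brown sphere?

(-0.5, -1.3)

From the two frames, the brown sphere sits at roughly (11.2, 2.1) before and (10.7, 0.8) after.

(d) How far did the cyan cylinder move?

1.7

The cyan cylinder was near (7.0, 5.2) before and (8.6, 4.6) after, so it travelled √(1.6² + 0.6²) ≈ 1.7 units.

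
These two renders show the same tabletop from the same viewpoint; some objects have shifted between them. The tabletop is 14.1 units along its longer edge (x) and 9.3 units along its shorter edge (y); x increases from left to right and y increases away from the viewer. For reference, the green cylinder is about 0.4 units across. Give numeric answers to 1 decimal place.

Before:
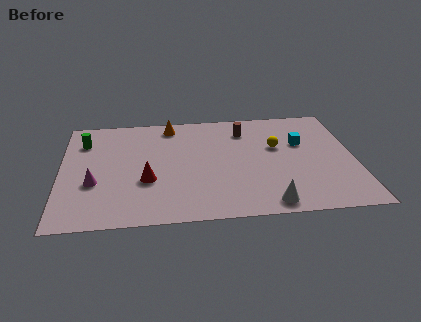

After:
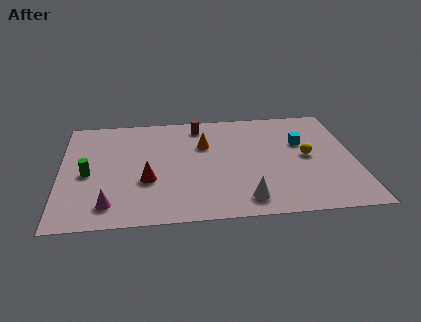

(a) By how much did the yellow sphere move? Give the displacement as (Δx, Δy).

(1.4, -1.0)

The yellow sphere was at about (10.4, 5.7) and moved to about (11.8, 4.7).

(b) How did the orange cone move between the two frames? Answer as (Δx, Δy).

(1.6, -1.9)

The orange cone was at about (5.3, 8.1) and moved to about (6.9, 6.2).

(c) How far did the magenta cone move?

1.9

From (1.6, 3.4) to (2.3, 1.6), the magenta cone covered √(0.7² + 1.8²) ≈ 1.9 units.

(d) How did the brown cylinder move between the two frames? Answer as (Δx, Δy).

(-2.2, 0.6)

The brown cylinder started near (8.9, 7.3) and ended near (6.7, 7.9).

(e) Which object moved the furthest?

the green cylinder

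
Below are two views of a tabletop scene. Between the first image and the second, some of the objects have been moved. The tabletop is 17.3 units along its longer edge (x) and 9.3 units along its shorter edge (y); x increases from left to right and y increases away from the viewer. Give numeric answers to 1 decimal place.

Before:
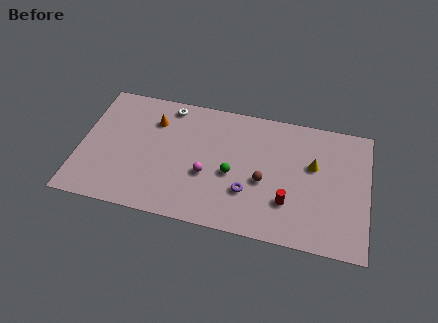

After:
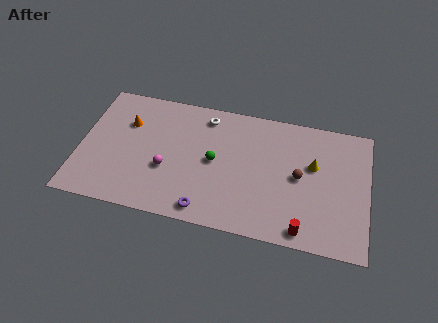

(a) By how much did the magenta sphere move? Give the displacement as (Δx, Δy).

(-2.4, -0.1)

The magenta sphere was at about (7.7, 3.6) and moved to about (5.3, 3.5).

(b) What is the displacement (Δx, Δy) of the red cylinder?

(1.0, -1.7)

The red cylinder was at about (12.6, 2.7) and moved to about (13.6, 1.0).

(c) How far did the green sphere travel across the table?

1.3

The green sphere moved from about (9.2, 4.0) to (8.1, 4.7), a distance of √(1.1² + 0.7²) ≈ 1.3.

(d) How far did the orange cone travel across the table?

1.7

The orange cone moved from about (4.3, 6.9) to (2.7, 6.4), a distance of √(1.6² + 0.5²) ≈ 1.7.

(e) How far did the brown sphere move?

2.2

From (11.1, 3.9) to (13.2, 4.7), the brown sphere covered √(2.1² + 0.8²) ≈ 2.2 units.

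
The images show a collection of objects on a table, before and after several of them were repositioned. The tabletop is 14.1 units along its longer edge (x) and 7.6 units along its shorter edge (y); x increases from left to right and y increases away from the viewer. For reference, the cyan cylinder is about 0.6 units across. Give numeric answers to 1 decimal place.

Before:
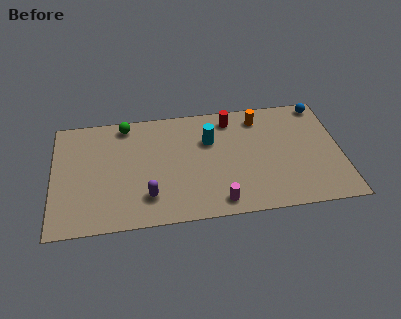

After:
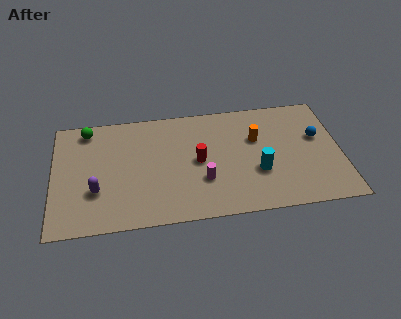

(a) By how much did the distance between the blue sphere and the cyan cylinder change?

-2.3

They were about 5.9 units apart before and 3.6 after — 2.3 units closer together.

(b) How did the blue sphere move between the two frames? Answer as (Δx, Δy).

(-0.3, -2.2)

From the two frames, the blue sphere sits at roughly (13.3, 6.8) before and (13.0, 4.6) after.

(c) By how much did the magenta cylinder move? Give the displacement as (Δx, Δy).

(-0.7, 1.5)

The magenta cylinder was at about (8.0, 1.0) and moved to about (7.3, 2.5).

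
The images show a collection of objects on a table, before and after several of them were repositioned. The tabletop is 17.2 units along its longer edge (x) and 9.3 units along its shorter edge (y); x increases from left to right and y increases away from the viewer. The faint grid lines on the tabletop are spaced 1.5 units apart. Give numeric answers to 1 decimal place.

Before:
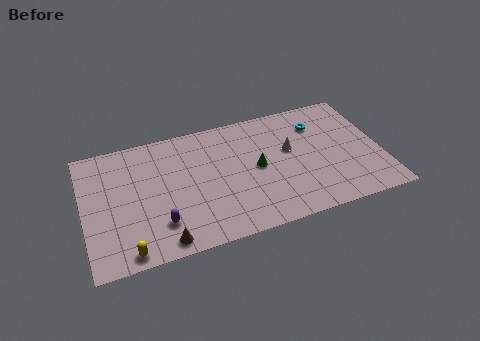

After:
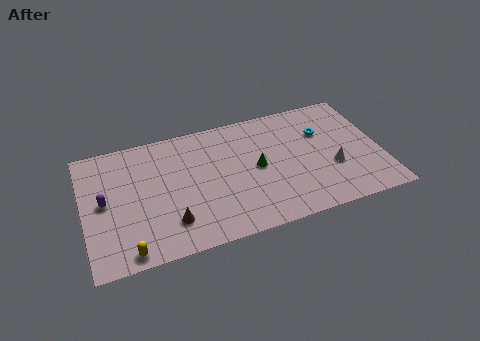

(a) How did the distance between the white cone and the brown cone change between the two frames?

+0.7

The distance was about 8.9 in the first image and 9.6 in the second, so they moved 0.7 units further apart.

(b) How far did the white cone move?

3.1

From (12.0, 5.5) to (14.3, 3.4), the white cone covered √(2.3² + 2.1²) ≈ 3.1 units.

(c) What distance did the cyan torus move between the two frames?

0.7

The cyan torus was near (13.8, 7.0) before and (14.0, 6.3) after, so it travelled √(0.2² + 0.7²) ≈ 0.7 units.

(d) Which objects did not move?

the yellow capsule and the green cone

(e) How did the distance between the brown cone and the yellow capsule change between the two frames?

+0.8

The distance was about 2.0 in the first image and 2.8 in the second, so they moved 0.8 units further apart.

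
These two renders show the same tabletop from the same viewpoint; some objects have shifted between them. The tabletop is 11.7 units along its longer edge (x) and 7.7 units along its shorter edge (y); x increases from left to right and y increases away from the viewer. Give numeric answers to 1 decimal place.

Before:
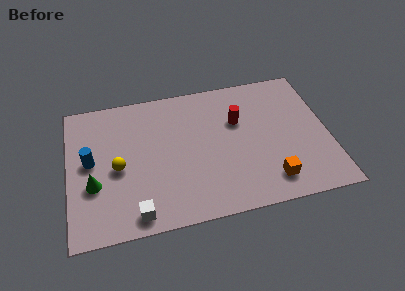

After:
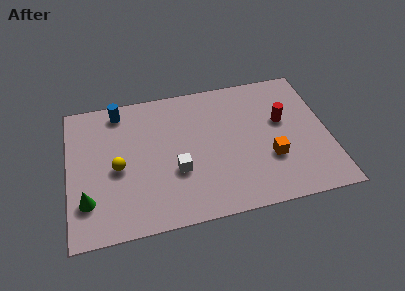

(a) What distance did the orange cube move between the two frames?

1.2

The orange cube moved from about (8.9, 1.4) to (9.0, 2.6), a distance of √(0.1² + 1.2²) ≈ 1.2.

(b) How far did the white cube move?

2.7

From (2.9, 0.9) to (4.8, 2.8), the white cube covered √(1.9² + 1.9²) ≈ 2.7 units.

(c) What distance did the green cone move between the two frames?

0.9

The green cone was near (1.1, 2.8) before and (0.8, 2.0) after, so it travelled √(0.3² + 0.8²) ≈ 0.9 units.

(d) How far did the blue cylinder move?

3.0

The blue cylinder moved from about (1.0, 4.1) to (2.4, 6.7), a distance of √(1.4² + 2.6²) ≈ 3.0.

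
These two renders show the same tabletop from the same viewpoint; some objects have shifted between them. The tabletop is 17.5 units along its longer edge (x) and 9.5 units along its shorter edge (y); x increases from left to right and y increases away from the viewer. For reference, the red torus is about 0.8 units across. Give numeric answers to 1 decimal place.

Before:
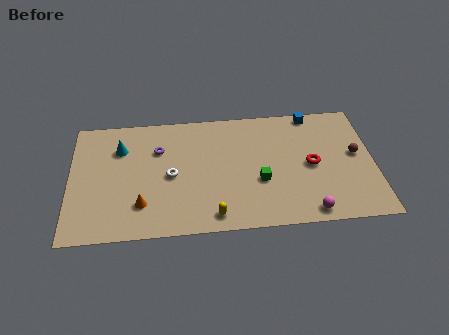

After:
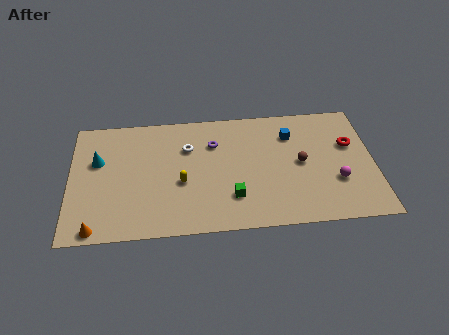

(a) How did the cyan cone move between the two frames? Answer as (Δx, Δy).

(-1.3, -0.9)

The cyan cone started near (2.9, 6.9) and ended near (1.6, 6.0).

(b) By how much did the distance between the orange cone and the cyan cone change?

+0.5

Before: roughly 4.7 units apart; after: 5.2. That's 0.5 units further apart.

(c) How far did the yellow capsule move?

3.2

The yellow capsule was near (8.2, 1.2) before and (6.4, 3.9) after, so it travelled √(1.8² + 2.7²) ≈ 3.2 units.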